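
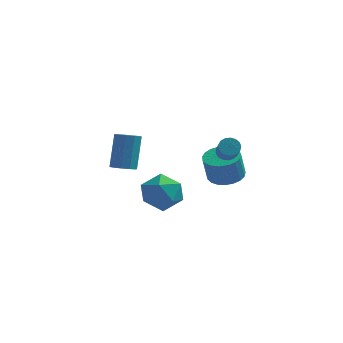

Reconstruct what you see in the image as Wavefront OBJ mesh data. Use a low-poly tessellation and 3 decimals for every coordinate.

v 1.718 3.261 -0.261
v 2.718 3.032 -0.171
v 2.503 2.71 1.392
v 1.502 2.939 1.301
v 2.714 3.452 -0.085
v 2.499 3.129 1.478
v 2.538 3.838 -0.029
v 2.323 3.516 1.533
v 2.221 4.125 -0.014
v 2.006 3.803 1.549
v 1.816 4.263 -0.041
v 1.601 3.94 1.521
v 1.394 4.227 -0.107
v 1.179 3.904 1.456
v 1.028 4.024 -0.199
v 0.813 3.702 1.364
v 0.782 3.689 -0.302
v 0.567 3.367 1.261
v 0.697 3.281 -0.398
v 0.482 2.958 1.165
v 0.789 2.869 -0.47
v 0.573 2.546 1.092
v 1.041 2.525 -0.507
v 0.826 2.202 1.056
v 1.41 2.308 -0.5
v 1.195 1.985 1.062
v 1.833 2.256 -0.453
v 1.617 1.933 1.11
v 2.235 2.378 -0.372
v 2.02 2.055 1.19
v 2.548 2.652 -0.273
v 2.333 2.33 1.29
v -1.232 -2.305 1.958
v -0.023 -2.182 2.069
v -1.017 -4.258 1.771
v 0.192 -4.135 1.882
v -0.533 -3.926 2.841
v -0.666 -2.719 2.956
v -0.374 -3.721 0.884
v -0.507 -2.514 0.999
v 0.507 -3.058 1.405
v 0.409 -3.184 2.614
v -1.449 -3.256 1.226
v -1.547 -3.382 2.435
v 2.123 0.611 2.993
v 2.583 0.906 3.188
v 2.877 -0.196 4.162
v 2.417 -0.491 3.967
v 2.375 0.993 3.35
v 2.668 -0.109 4.324
v 2.109 0.993 3.429
v 2.402 -0.109 4.403
v 1.846 0.905 3.409
v 2.14 -0.197 4.383
v 1.647 0.75 3.294
v 1.941 -0.352 4.268
v 1.557 0.563 3.109
v 1.851 -0.539 4.083
v 1.597 0.387 2.898
v 1.89 -0.715 3.872
v 1.757 0.263 2.709
v 2.05 -0.84 3.683
v 2.001 0.218 2.585
v 2.294 -0.885 3.559
v 2.273 0.263 2.554
v 2.567 -0.839 3.528
v 2.511 0.388 2.624
v 2.804 -0.714 3.598
v 2.66 0.564 2.778
v 2.953 -0.538 3.752
v 2.686 0.751 2.982
v 2.979 -0.351 3.956
v -3.072 -0.261 1.751
v -2.405 -0.054 1.62
v -2.341 0.927 3.498
v -3.008 0.721 3.629
v -2.676 0.256 1.468
v -2.611 1.237 3.346
v -3.097 0.369 1.423
v -3.033 1.35 3.301
v -3.509 0.241 1.504
v -3.445 1.222 3.382
v -3.755 -0.078 1.679
v -3.69 0.903 3.557
v -3.739 -0.467 1.882
v -3.675 0.514 3.76
v -3.469 -0.777 2.034
v -3.404 0.204 3.912
v -3.047 -0.89 2.079
v -2.983 0.091 3.957
v -2.635 -0.762 1.998
v -2.571 0.219 3.876
v -2.39 -0.443 1.823
v -2.325 0.538 3.701
f 2 1 5
f 2 5 3
f 3 5 6
f 3 6 4
f 5 1 7
f 5 7 6
f 6 7 8
f 6 8 4
f 7 1 9
f 7 9 8
f 8 9 10
f 8 10 4
f 9 1 11
f 9 11 10
f 10 11 12
f 10 12 4
f 11 1 13
f 11 13 12
f 12 13 14
f 12 14 4
f 13 1 15
f 13 15 14
f 14 15 16
f 14 16 4
f 15 1 17
f 15 17 16
f 16 17 18
f 16 18 4
f 17 1 19
f 17 19 18
f 18 19 20
f 18 20 4
f 19 1 21
f 19 21 20
f 20 21 22
f 20 22 4
f 21 1 23
f 21 23 22
f 22 23 24
f 22 24 4
f 23 1 25
f 23 25 24
f 24 25 26
f 24 26 4
f 25 1 27
f 25 27 26
f 26 27 28
f 26 28 4
f 27 1 29
f 27 29 28
f 28 29 30
f 28 30 4
f 29 1 31
f 29 31 30
f 30 31 32
f 30 32 4
f 31 1 2
f 31 2 32
f 32 2 3
f 32 3 4
f 33 44 38
f 33 38 34
f 33 34 40
f 33 40 43
f 33 43 44
f 34 38 42
f 38 44 37
f 44 43 35
f 43 40 39
f 40 34 41
f 36 42 37
f 36 37 35
f 36 35 39
f 36 39 41
f 36 41 42
f 37 42 38
f 35 37 44
f 39 35 43
f 41 39 40
f 42 41 34
f 46 45 49
f 46 49 47
f 47 49 50
f 47 50 48
f 49 45 51
f 49 51 50
f 50 51 52
f 50 52 48
f 51 45 53
f 51 53 52
f 52 53 54
f 52 54 48
f 53 45 55
f 53 55 54
f 54 55 56
f 54 56 48
f 55 45 57
f 55 57 56
f 56 57 58
f 56 58 48
f 57 45 59
f 57 59 58
f 58 59 60
f 58 60 48
f 59 45 61
f 59 61 60
f 60 61 62
f 60 62 48
f 61 45 63
f 61 63 62
f 62 63 64
f 62 64 48
f 63 45 65
f 63 65 64
f 64 65 66
f 64 66 48
f 65 45 67
f 65 67 66
f 66 67 68
f 66 68 48
f 67 45 69
f 67 69 68
f 68 69 70
f 68 70 48
f 69 45 71
f 69 71 70
f 70 71 72
f 70 72 48
f 71 45 46
f 71 46 72
f 72 46 47
f 72 47 48
f 74 73 77
f 74 77 75
f 75 77 78
f 75 78 76
f 77 73 79
f 77 79 78
f 78 79 80
f 78 80 76
f 79 73 81
f 79 81 80
f 80 81 82
f 80 82 76
f 81 73 83
f 81 83 82
f 82 83 84
f 82 84 76
f 83 73 85
f 83 85 84
f 84 85 86
f 84 86 76
f 85 73 87
f 85 87 86
f 86 87 88
f 86 88 76
f 87 73 89
f 87 89 88
f 88 89 90
f 88 90 76
f 89 73 91
f 89 91 90
f 90 91 92
f 90 92 76
f 91 73 93
f 91 93 92
f 92 93 94
f 92 94 76
f 93 73 74
f 93 74 94
f 94 74 75
f 94 75 76



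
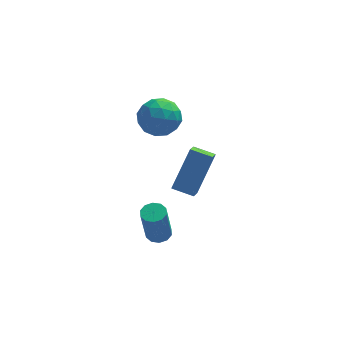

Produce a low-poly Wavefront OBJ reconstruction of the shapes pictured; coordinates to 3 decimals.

v -1.412 -3.074 0.138
v -0.863 -3.26 0.169
v -1.1 -3.652 2.013
v -1.648 -3.466 1.982
v -0.866 -2.909 0.243
v -1.102 -3.302 2.087
v -1.077 -2.621 0.277
v -1.313 -3.014 2.121
v -1.416 -2.506 0.258
v -1.652 -2.899 2.102
v -1.753 -2.608 0.193
v -1.99 -3.001 2.037
v -1.96 -2.888 0.107
v -2.197 -3.28 1.951
v -1.958 -3.238 0.033
v -2.194 -3.631 1.877
v -1.747 -3.526 -0.001
v -1.983 -3.919 1.843
v -1.408 -3.641 0.018
v -1.644 -4.034 1.862
v -1.07 -3.539 0.083
v -1.307 -3.932 1.927
v -1.869 2.914 3.757
v -0.976 3.272 3.26
v -1.284 1.268 3.62
v -0.391 1.626 3.123
v -0.549 1.839 4.173
v -0.911 2.856 4.258
v -1.349 1.684 2.622
v -1.711 2.701 2.707
v -0.654 2.512 2.559
v -0.16 2.608 3.518
v -2.1 1.932 3.362
v -1.606 2.028 4.321
v -1.474 3.238 3.52
v -0.786 1.302 3.36
v -0.879 1.427 3.977
v -0.354 1.638 3.685
v -1.436 2.993 4.107
v -0.911 3.204 3.815
v -0.66 2.361 4.352
v -1.349 1.336 3.065
v -0.824 1.547 2.773
v -1.906 2.902 3.195
v -1.381 3.113 2.903
v -1.6 2.179 2.528
v -0.76 3.002 2.817
v -0.416 2.034 2.736
v -0.979 2.068 2.441
v -1.192 2.666 2.491
v -0.469 3.058 3.38
v -0.125 2.091 3.3
v -0.219 2.215 3.917
v -0.431 2.813 3.967
v -0.28 2.611 2.968
v -2.135 2.449 3.58
v -1.791 1.482 3.5
v -1.829 1.727 2.913
v -2.041 2.325 2.963
v -1.844 2.506 4.144
v -1.5 1.538 4.063
v -1.068 1.874 4.389
v -1.281 2.472 4.439
v -1.98 1.929 3.912
v 0.295 -2.015 1.876
v 0.089 -2.925 2.496
v -0.634 -1.641 2.117
v -0.84 -2.551 2.737
v 1.14 -1.029 3.603
v 0.934 -1.939 4.223
v 0.211 -0.655 3.844
v 0.005 -1.565 4.464
f 2 1 5
f 2 5 3
f 3 5 6
f 3 6 4
f 5 1 7
f 5 7 6
f 6 7 8
f 6 8 4
f 7 1 9
f 7 9 8
f 8 9 10
f 8 10 4
f 9 1 11
f 9 11 10
f 10 11 12
f 10 12 4
f 11 1 13
f 11 13 12
f 12 13 14
f 12 14 4
f 13 1 15
f 13 15 14
f 14 15 16
f 14 16 4
f 15 1 17
f 15 17 16
f 16 17 18
f 16 18 4
f 17 1 19
f 17 19 18
f 18 19 20
f 18 20 4
f 19 1 21
f 19 21 20
f 20 21 22
f 20 22 4
f 21 1 2
f 21 2 22
f 22 2 3
f 22 3 4
f 23 60 39
f 60 34 63
f 39 63 28
f 60 63 39
f 23 39 35
f 39 28 40
f 35 40 24
f 39 40 35
f 23 35 44
f 35 24 45
f 44 45 30
f 35 45 44
f 23 44 56
f 44 30 59
f 56 59 33
f 44 59 56
f 23 56 60
f 56 33 64
f 60 64 34
f 56 64 60
f 24 40 51
f 40 28 54
f 51 54 32
f 40 54 51
f 28 63 41
f 63 34 62
f 41 62 27
f 63 62 41
f 34 64 61
f 64 33 57
f 61 57 25
f 64 57 61
f 33 59 58
f 59 30 46
f 58 46 29
f 59 46 58
f 30 45 50
f 45 24 47
f 50 47 31
f 45 47 50
f 26 52 38
f 52 32 53
f 38 53 27
f 52 53 38
f 26 38 36
f 38 27 37
f 36 37 25
f 38 37 36
f 26 36 43
f 36 25 42
f 43 42 29
f 36 42 43
f 26 43 48
f 43 29 49
f 48 49 31
f 43 49 48
f 26 48 52
f 48 31 55
f 52 55 32
f 48 55 52
f 27 53 41
f 53 32 54
f 41 54 28
f 53 54 41
f 25 37 61
f 37 27 62
f 61 62 34
f 37 62 61
f 29 42 58
f 42 25 57
f 58 57 33
f 42 57 58
f 31 49 50
f 49 29 46
f 50 46 30
f 49 46 50
f 32 55 51
f 55 31 47
f 51 47 24
f 55 47 51
f 66 68 65
f 69 66 65
f 65 68 67
f 67 69 65
f 66 72 68
f 70 66 69
f 70 72 66
f 68 72 67
f 71 69 67
f 67 72 71
f 71 70 69
f 72 70 71



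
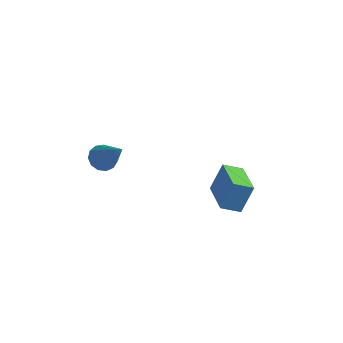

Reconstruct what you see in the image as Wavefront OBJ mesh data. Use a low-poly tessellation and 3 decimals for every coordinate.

v -2.446 -1.82 -2.521
v -1.983 -1.84 -2.902
v -1.314 -2.32 -1.119
v -1.993 -1.525 -2.781
v -2.147 -1.303 -2.578
v -2.396 -1.245 -2.356
v -2.66 -1.37 -2.187
v -2.857 -1.638 -2.124
v -2.923 -1.963 -2.187
v -2.838 -2.243 -2.356
v -2.628 -2.389 -2.577
v -2.36 -2.354 -2.781
v -2.12 -2.149 -2.902
v 1.386 -0.505 -3.773
v 1.648 -0.002 -2.637
v 2.014 -0.05 -4.12
v 2.276 0.453 -2.984
v 2.424 -1.713 -3.476
v 2.686 -1.21 -2.34
v 3.052 -1.258 -3.823
v 3.314 -0.755 -2.687
f 2 1 4
f 2 4 3
f 4 1 5
f 4 5 3
f 5 1 6
f 5 6 3
f 6 1 7
f 6 7 3
f 7 1 8
f 7 8 3
f 8 1 9
f 8 9 3
f 9 1 10
f 9 10 3
f 10 1 11
f 10 11 3
f 11 1 12
f 11 12 3
f 12 1 13
f 12 13 3
f 13 1 2
f 13 2 3
f 15 17 14
f 18 15 14
f 14 17 16
f 16 18 14
f 15 21 17
f 19 15 18
f 19 21 15
f 17 21 16
f 20 18 16
f 16 21 20
f 20 19 18
f 21 19 20



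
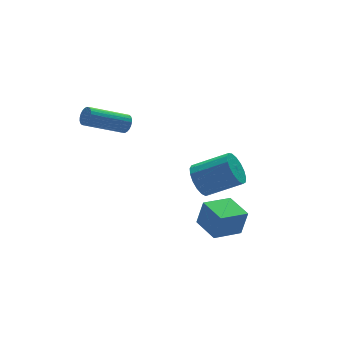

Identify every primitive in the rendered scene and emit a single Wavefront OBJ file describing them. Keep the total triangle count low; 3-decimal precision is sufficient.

v -2.433 1.439 2.384
v -2.183 1.59 2.827
v -4.097 1.911 3.799
v -4.347 1.761 3.356
v -2.203 1.77 2.728
v -4.116 2.092 3.7
v -2.258 1.901 2.577
v -4.171 2.222 3.549
v -2.339 1.961 2.397
v -4.253 2.282 3.369
v -2.435 1.941 2.215
v -4.348 2.263 3.187
v -2.531 1.846 2.058
v -4.444 2.167 3.03
v -2.611 1.688 1.951
v -4.525 2.01 2.923
v -2.665 1.493 1.91
v -4.578 1.814 2.882
v -2.683 1.289 1.941
v -4.597 1.61 2.913
v -2.664 1.108 2.04
v -4.577 1.43 3.012
v -2.609 0.978 2.191
v -4.522 1.299 3.163
v -2.527 0.918 2.371
v -4.441 1.239 3.343
v -2.432 0.937 2.553
v -4.345 1.259 3.525
v -2.336 1.033 2.71
v -4.249 1.354 3.682
v -2.255 1.19 2.817
v -4.169 1.512 3.789
v -2.202 1.386 2.858
v -4.115 1.707 3.83
v -0.128 -2.881 -3.646
v 0.163 -2.989 -2.28
v -0.235 -1.391 -3.505
v 0.056 -1.499 -2.139
v 1.404 -2.741 -3.961
v 1.695 -2.849 -2.595
v 1.297 -1.251 -3.82
v 1.588 -1.359 -2.454
v 0.942 0.492 -2.197
v 1.57 0.831 -2.84
v 3.066 -0.093 -1.865
v 2.438 -0.432 -1.223
v 1.559 1.155 -2.515
v 3.055 0.232 -1.54
v 1.406 1.328 -2.117
v 2.902 0.405 -1.143
v 1.148 1.309 -1.738
v 2.643 0.386 -0.763
v 0.842 1.103 -1.464
v 2.338 0.18 -0.489
v 0.559 0.757 -1.358
v 2.055 -0.167 -0.383
v 0.364 0.35 -1.444
v 1.86 -0.574 -0.47
v 0.301 -0.024 -1.703
v 1.797 -0.948 -0.728
v 0.385 -0.281 -2.075
v 1.881 -1.204 -1.1
v 0.597 -0.36 -2.475
v 2.093 -1.284 -1.5
v 0.888 -0.244 -2.811
v 2.384 -1.168 -1.837
v 1.191 0.04 -3.007
v 2.687 -0.883 -2.033
v 1.437 0.428 -3.017
v 2.933 -0.495 -2.043
f 2 1 5
f 2 5 3
f 3 5 6
f 3 6 4
f 5 1 7
f 5 7 6
f 6 7 8
f 6 8 4
f 7 1 9
f 7 9 8
f 8 9 10
f 8 10 4
f 9 1 11
f 9 11 10
f 10 11 12
f 10 12 4
f 11 1 13
f 11 13 12
f 12 13 14
f 12 14 4
f 13 1 15
f 13 15 14
f 14 15 16
f 14 16 4
f 15 1 17
f 15 17 16
f 16 17 18
f 16 18 4
f 17 1 19
f 17 19 18
f 18 19 20
f 18 20 4
f 19 1 21
f 19 21 20
f 20 21 22
f 20 22 4
f 21 1 23
f 21 23 22
f 22 23 24
f 22 24 4
f 23 1 25
f 23 25 24
f 24 25 26
f 24 26 4
f 25 1 27
f 25 27 26
f 26 27 28
f 26 28 4
f 27 1 29
f 27 29 28
f 28 29 30
f 28 30 4
f 29 1 31
f 29 31 30
f 30 31 32
f 30 32 4
f 31 1 33
f 31 33 32
f 32 33 34
f 32 34 4
f 33 1 2
f 33 2 34
f 34 2 3
f 34 3 4
f 36 38 35
f 39 36 35
f 35 38 37
f 37 39 35
f 36 42 38
f 40 36 39
f 40 42 36
f 38 42 37
f 41 39 37
f 37 42 41
f 41 40 39
f 42 40 41
f 44 43 47
f 44 47 45
f 45 47 48
f 45 48 46
f 47 43 49
f 47 49 48
f 48 49 50
f 48 50 46
f 49 43 51
f 49 51 50
f 50 51 52
f 50 52 46
f 51 43 53
f 51 53 52
f 52 53 54
f 52 54 46
f 53 43 55
f 53 55 54
f 54 55 56
f 54 56 46
f 55 43 57
f 55 57 56
f 56 57 58
f 56 58 46
f 57 43 59
f 57 59 58
f 58 59 60
f 58 60 46
f 59 43 61
f 59 61 60
f 60 61 62
f 60 62 46
f 61 43 63
f 61 63 62
f 62 63 64
f 62 64 46
f 63 43 65
f 63 65 64
f 64 65 66
f 64 66 46
f 65 43 67
f 65 67 66
f 66 67 68
f 66 68 46
f 67 43 69
f 67 69 68
f 68 69 70
f 68 70 46
f 69 43 44
f 69 44 70
f 70 44 45
f 70 45 46



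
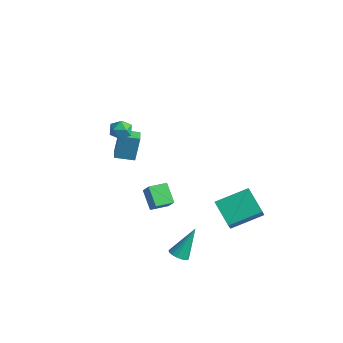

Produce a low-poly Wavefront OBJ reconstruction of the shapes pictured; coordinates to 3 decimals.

v -1.776 -1.518 -3.165
v -1.108 -1.634 -2.323
v -1.467 -0.383 -3.254
v -0.799 -0.498 -2.413
v -0.701 -1.882 -4.067
v -0.033 -1.997 -3.226
v -0.392 -0.746 -4.157
v 0.276 -0.862 -3.315
v 3.344 -3.197 -4.696
v 3.981 -3.163 -4.751
v 3.436 -2.023 -2.944
v 3.866 -2.902 -4.92
v 3.612 -2.72 -5.029
v 3.286 -2.666 -5.048
v 2.975 -2.753 -4.973
v 2.763 -2.96 -4.824
v 2.707 -3.23 -4.64
v 2.822 -3.491 -4.471
v 3.076 -3.673 -4.362
v 3.402 -3.728 -4.343
v 3.713 -3.64 -4.418
v 3.925 -3.433 -4.568
v -1.647 -3.607 3.573
v -1.12 -3.093 3.571
v -0.98 -4.287 4.289
v -0.453 -3.773 4.287
v -1.093 -3.642 4.627
v -1.505 -3.223 4.185
v -0.595 -4.157 3.675
v -1.007 -3.738 3.233
v -0.47 -3.433 3.634
v -0.777 -3.115 4.222
v -1.323 -4.265 3.638
v -1.63 -3.947 4.226
v 1.822 1.101 -3.681
v 2.682 2.955 -2.922
v 3.302 0.834 -4.707
v 4.162 2.688 -3.947
v 2.558 0.232 -2.393
v 3.418 2.086 -1.633
v 4.038 -0.035 -3.418
v 4.898 1.819 -2.659
v -4.444 -1.476 -1.18
v -4.474 -1.034 0.503
v -3.612 -0.558 -1.407
v -3.641 -0.116 0.276
v -3.679 -2.124 -0.996
v -3.708 -1.682 0.687
v -2.846 -1.206 -1.223
v -2.876 -0.764 0.46
f 2 4 1
f 5 2 1
f 1 4 3
f 3 5 1
f 2 8 4
f 6 2 5
f 6 8 2
f 4 8 3
f 7 5 3
f 3 8 7
f 7 6 5
f 8 6 7
f 10 9 12
f 10 12 11
f 12 9 13
f 12 13 11
f 13 9 14
f 13 14 11
f 14 9 15
f 14 15 11
f 15 9 16
f 15 16 11
f 16 9 17
f 16 17 11
f 17 9 18
f 17 18 11
f 18 9 19
f 18 19 11
f 19 9 20
f 19 20 11
f 20 9 21
f 20 21 11
f 21 9 22
f 21 22 11
f 22 9 10
f 22 10 11
f 23 34 28
f 23 28 24
f 23 24 30
f 23 30 33
f 23 33 34
f 24 28 32
f 28 34 27
f 34 33 25
f 33 30 29
f 30 24 31
f 26 32 27
f 26 27 25
f 26 25 29
f 26 29 31
f 26 31 32
f 27 32 28
f 25 27 34
f 29 25 33
f 31 29 30
f 32 31 24
f 36 38 35
f 39 36 35
f 35 38 37
f 37 39 35
f 36 42 38
f 40 36 39
f 40 42 36
f 38 42 37
f 41 39 37
f 37 42 41
f 41 40 39
f 42 40 41
f 44 46 43
f 47 44 43
f 43 46 45
f 45 47 43
f 44 50 46
f 48 44 47
f 48 50 44
f 46 50 45
f 49 47 45
f 45 50 49
f 49 48 47
f 50 48 49



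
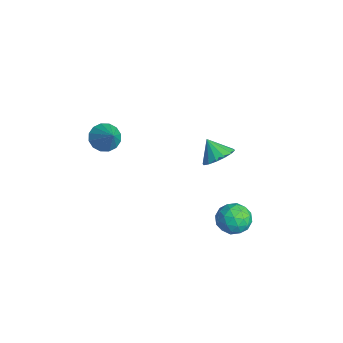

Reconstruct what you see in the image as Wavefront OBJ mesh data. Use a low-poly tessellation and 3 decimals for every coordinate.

v -2.31 3.788 -2.691
v -1.446 3.335 -2.205
v -3.17 3.332 -1.589
v -1.468 3.862 -2.004
v -1.715 4.369 -1.986
v -2.122 4.72 -2.158
v -2.579 4.822 -2.472
v -2.964 4.647 -2.845
v -3.175 4.241 -3.177
v -3.153 3.715 -3.378
v -2.906 3.208 -3.396
v -2.499 2.856 -3.224
v -2.042 2.755 -2.91
v -1.657 2.93 -2.537
v -0.546 -3.649 2.849
v 0.049 -4.103 2.264
v 0.766 -3.531 4.091
v 0.106 -3.626 2.158
v -0.012 -3.155 2.238
v -0.273 -2.817 2.482
v -0.607 -2.701 2.824
v -0.924 -2.84 3.172
v -1.141 -3.195 3.435
v -1.198 -3.672 3.54
v -1.08 -4.143 3.461
v -0.819 -4.481 3.217
v -0.485 -4.597 2.875
v -0.168 -4.458 2.526
v 3.182 3.237 -3.596
v 4.242 3.11 -3.315
v 2.718 1.99 -2.405
v 3.778 1.863 -2.124
v 3.246 2.796 -1.866
v 3.533 3.567 -2.603
v 3.427 1.533 -3.117
v 3.714 2.304 -3.854
v 4.393 2.057 -3.02
v 4.282 2.838 -2.246
v 2.678 2.262 -3.474
v 2.567 3.043 -2.7
v 3.753 3.283 -3.56
v 3.207 1.817 -2.16
v 2.895 2.365 -2.008
v 3.518 2.291 -1.843
v 3.336 3.551 -3.141
v 3.96 3.477 -2.976
v 3.374 3.292 -2.125
v 3 1.623 -2.744
v 3.624 1.549 -2.579
v 3.442 2.809 -3.877
v 4.065 2.735 -3.712
v 3.586 1.808 -3.595
v 4.465 2.59 -3.222
v 4.192 1.857 -2.521
v 3.985 1.663 -3.105
v 4.154 2.116 -3.538
v 4.4 3.048 -2.767
v 4.127 2.315 -2.067
v 3.814 2.863 -1.915
v 3.983 3.317 -2.348
v 4.488 2.429 -2.593
v 2.833 2.785 -3.653
v 2.56 2.052 -2.953
v 2.977 1.783 -3.372
v 3.146 2.237 -3.805
v 2.768 3.243 -3.199
v 2.495 2.51 -2.498
v 2.806 2.984 -2.182
v 2.975 3.437 -2.615
v 2.472 2.671 -3.127
f 2 1 4
f 2 4 3
f 4 1 5
f 4 5 3
f 5 1 6
f 5 6 3
f 6 1 7
f 6 7 3
f 7 1 8
f 7 8 3
f 8 1 9
f 8 9 3
f 9 1 10
f 9 10 3
f 10 1 11
f 10 11 3
f 11 1 12
f 11 12 3
f 12 1 13
f 12 13 3
f 13 1 14
f 13 14 3
f 14 1 2
f 14 2 3
f 16 15 18
f 16 18 17
f 18 15 19
f 18 19 17
f 19 15 20
f 19 20 17
f 20 15 21
f 20 21 17
f 21 15 22
f 21 22 17
f 22 15 23
f 22 23 17
f 23 15 24
f 23 24 17
f 24 15 25
f 24 25 17
f 25 15 26
f 25 26 17
f 26 15 27
f 26 27 17
f 27 15 28
f 27 28 17
f 28 15 16
f 28 16 17
f 29 66 45
f 66 40 69
f 45 69 34
f 66 69 45
f 29 45 41
f 45 34 46
f 41 46 30
f 45 46 41
f 29 41 50
f 41 30 51
f 50 51 36
f 41 51 50
f 29 50 62
f 50 36 65
f 62 65 39
f 50 65 62
f 29 62 66
f 62 39 70
f 66 70 40
f 62 70 66
f 30 46 57
f 46 34 60
f 57 60 38
f 46 60 57
f 34 69 47
f 69 40 68
f 47 68 33
f 69 68 47
f 40 70 67
f 70 39 63
f 67 63 31
f 70 63 67
f 39 65 64
f 65 36 52
f 64 52 35
f 65 52 64
f 36 51 56
f 51 30 53
f 56 53 37
f 51 53 56
f 32 58 44
f 58 38 59
f 44 59 33
f 58 59 44
f 32 44 42
f 44 33 43
f 42 43 31
f 44 43 42
f 32 42 49
f 42 31 48
f 49 48 35
f 42 48 49
f 32 49 54
f 49 35 55
f 54 55 37
f 49 55 54
f 32 54 58
f 54 37 61
f 58 61 38
f 54 61 58
f 33 59 47
f 59 38 60
f 47 60 34
f 59 60 47
f 31 43 67
f 43 33 68
f 67 68 40
f 43 68 67
f 35 48 64
f 48 31 63
f 64 63 39
f 48 63 64
f 37 55 56
f 55 35 52
f 56 52 36
f 55 52 56
f 38 61 57
f 61 37 53
f 57 53 30
f 61 53 57



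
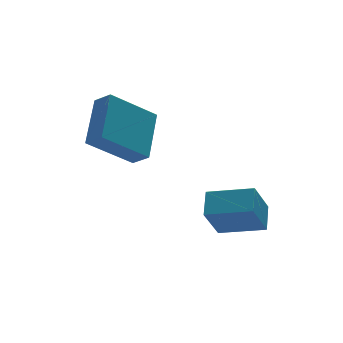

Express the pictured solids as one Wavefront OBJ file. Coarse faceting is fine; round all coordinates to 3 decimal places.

v -5.179 3.368 2.802
v -4.877 2.78 3.253
v -4.205 4.753 3.959
v -3.904 4.164 4.409
v -3.556 3.256 1.571
v -3.255 2.667 2.021
v -2.583 4.64 2.727
v -2.281 4.052 3.178
v -1.253 -0.644 0.64
v -0.777 0.113 1.208
v -2.459 0.389 0.272
v -1.983 1.146 0.841
v -0.477 -0.186 -0.621
v -0.001 0.571 -0.052
v -1.683 0.847 -0.988
v -1.207 1.604 -0.42
f 2 4 1
f 5 2 1
f 1 4 3
f 3 5 1
f 2 8 4
f 6 2 5
f 6 8 2
f 4 8 3
f 7 5 3
f 3 8 7
f 7 6 5
f 8 6 7
f 10 12 9
f 13 10 9
f 9 12 11
f 11 13 9
f 10 16 12
f 14 10 13
f 14 16 10
f 12 16 11
f 15 13 11
f 11 16 15
f 15 14 13
f 16 14 15



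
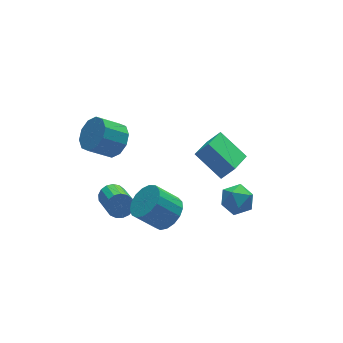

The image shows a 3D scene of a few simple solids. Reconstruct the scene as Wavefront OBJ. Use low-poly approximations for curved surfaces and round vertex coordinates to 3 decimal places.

v -1.027 -1.418 -0.178
v -0.228 -1.481 0.56
v -1.333 -1.024 1.796
v -2.133 -0.962 1.058
v -0.207 -0.986 0.396
v -1.313 -0.53 1.632
v -0.375 -0.59 0.1
v -1.481 -0.134 1.336
v -0.692 -0.384 -0.26
v -1.797 0.072 0.976
v -1.086 -0.415 -0.601
v -2.191 0.041 0.636
v -1.466 -0.676 -0.845
v -2.572 -0.219 0.392
v -1.746 -1.106 -0.936
v -2.852 -0.65 0.3
v -1.861 -1.608 -0.854
v -2.967 -1.152 0.382
v -1.785 -2.067 -0.617
v -2.891 -1.611 0.619
v -1.536 -2.377 -0.279
v -2.641 -1.921 0.957
v -1.17 -2.467 0.082
v -2.275 -2.011 1.318
v -0.771 -2.317 0.383
v -1.877 -1.861 1.619
v -0.431 -1.961 0.555
v -1.537 -1.505 1.792
v 2.209 -1.366 0.321
v 3.024 -1.304 -0.272
v 2.296 -2.996 0.272
v 3.111 -2.934 -0.321
v 3.167 -2.648 0.646
v 3.113 -1.64 0.676
v 2.207 -2.66 -0.676
v 2.153 -1.652 -0.646
v 3.023 -2.104 -0.888
v 3.616 -2.097 -0.071
v 1.704 -2.203 0.071
v 2.297 -2.196 0.888
v -2.751 1.847 -1.096
v -2.534 2.203 -0.449
v -2.852 0.45 0.623
v -3.069 0.093 -0.024
v -2.898 2.26 -0.464
v -3.216 0.507 0.609
v -3.228 2.223 -0.623
v -3.546 0.469 0.45
v -3.449 2.099 -0.891
v -3.767 0.345 0.182
v -3.51 1.917 -1.206
v -3.828 0.164 -0.133
v -3.397 1.72 -1.495
v -3.715 -0.034 -0.423
v -3.136 1.551 -1.694
v -3.454 -0.202 -0.621
v -2.787 1.45 -1.755
v -3.105 -0.303 -0.683
v -2.43 1.44 -1.666
v -2.748 -0.313 -0.593
v -2.146 1.523 -1.446
v -2.464 -0.23 -0.373
v -2.001 1.681 -1.146
v -2.319 -0.073 -0.073
v -2.028 1.876 -0.834
v -2.345 0.122 0.238
v -2.22 2.065 -0.583
v -2.538 0.311 0.49
v -2.177 2.514 3.075
v -1.49 2.666 3.895
v -2.716 2.879 4.884
v -3.403 2.726 4.065
v -1.612 3.26 3.615
v -2.839 3.472 4.604
v -1.95 3.568 3.129
v -3.177 3.781 4.119
v -2.375 3.474 2.623
v -3.601 3.687 3.612
v -2.724 3.013 2.29
v -3.95 3.226 3.279
v -2.864 2.361 2.256
v -4.09 2.574 3.245
v -2.741 1.768 2.536
v -3.968 1.98 3.525
v -2.403 1.459 3.021
v -3.63 1.672 4.011
v -1.979 1.553 3.528
v -3.205 1.766 4.517
v -1.63 2.014 3.861
v -2.856 2.227 4.85
v 2.744 -0.135 -0.186
v 3.419 -0.418 0.688
v 1.935 1.415 0.94
v 2.61 1.132 1.814
v 4.07 1.028 -0.834
v 4.745 0.745 0.04
v 3.261 2.578 0.292
v 3.936 2.295 1.166
f 2 1 5
f 2 5 3
f 3 5 6
f 3 6 4
f 5 1 7
f 5 7 6
f 6 7 8
f 6 8 4
f 7 1 9
f 7 9 8
f 8 9 10
f 8 10 4
f 9 1 11
f 9 11 10
f 10 11 12
f 10 12 4
f 11 1 13
f 11 13 12
f 12 13 14
f 12 14 4
f 13 1 15
f 13 15 14
f 14 15 16
f 14 16 4
f 15 1 17
f 15 17 16
f 16 17 18
f 16 18 4
f 17 1 19
f 17 19 18
f 18 19 20
f 18 20 4
f 19 1 21
f 19 21 20
f 20 21 22
f 20 22 4
f 21 1 23
f 21 23 22
f 22 23 24
f 22 24 4
f 23 1 25
f 23 25 24
f 24 25 26
f 24 26 4
f 25 1 27
f 25 27 26
f 26 27 28
f 26 28 4
f 27 1 2
f 27 2 28
f 28 2 3
f 28 3 4
f 29 40 34
f 29 34 30
f 29 30 36
f 29 36 39
f 29 39 40
f 30 34 38
f 34 40 33
f 40 39 31
f 39 36 35
f 36 30 37
f 32 38 33
f 32 33 31
f 32 31 35
f 32 35 37
f 32 37 38
f 33 38 34
f 31 33 40
f 35 31 39
f 37 35 36
f 38 37 30
f 42 41 45
f 42 45 43
f 43 45 46
f 43 46 44
f 45 41 47
f 45 47 46
f 46 47 48
f 46 48 44
f 47 41 49
f 47 49 48
f 48 49 50
f 48 50 44
f 49 41 51
f 49 51 50
f 50 51 52
f 50 52 44
f 51 41 53
f 51 53 52
f 52 53 54
f 52 54 44
f 53 41 55
f 53 55 54
f 54 55 56
f 54 56 44
f 55 41 57
f 55 57 56
f 56 57 58
f 56 58 44
f 57 41 59
f 57 59 58
f 58 59 60
f 58 60 44
f 59 41 61
f 59 61 60
f 60 61 62
f 60 62 44
f 61 41 63
f 61 63 62
f 62 63 64
f 62 64 44
f 63 41 65
f 63 65 64
f 64 65 66
f 64 66 44
f 65 41 67
f 65 67 66
f 66 67 68
f 66 68 44
f 67 41 42
f 67 42 68
f 68 42 43
f 68 43 44
f 70 69 73
f 70 73 71
f 71 73 74
f 71 74 72
f 73 69 75
f 73 75 74
f 74 75 76
f 74 76 72
f 75 69 77
f 75 77 76
f 76 77 78
f 76 78 72
f 77 69 79
f 77 79 78
f 78 79 80
f 78 80 72
f 79 69 81
f 79 81 80
f 80 81 82
f 80 82 72
f 81 69 83
f 81 83 82
f 82 83 84
f 82 84 72
f 83 69 85
f 83 85 84
f 84 85 86
f 84 86 72
f 85 69 87
f 85 87 86
f 86 87 88
f 86 88 72
f 87 69 89
f 87 89 88
f 88 89 90
f 88 90 72
f 89 69 70
f 89 70 90
f 90 70 71
f 90 71 72
f 92 94 91
f 95 92 91
f 91 94 93
f 93 95 91
f 92 98 94
f 96 92 95
f 96 98 92
f 94 98 93
f 97 95 93
f 93 98 97
f 97 96 95
f 98 96 97



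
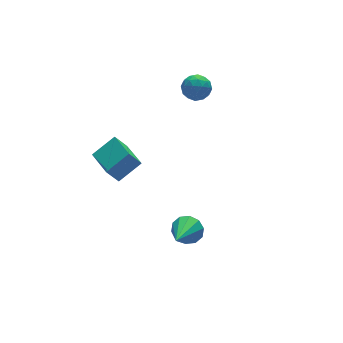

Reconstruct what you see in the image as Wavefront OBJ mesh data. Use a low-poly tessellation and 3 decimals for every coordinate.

v -0.036 -2.673 -2.827
v 0.599 -3.133 -2.588
v -1.364 -3.927 -1.713
v 0.537 -2.764 -2.247
v 0.255 -2.359 -2.128
v -0.137 -2.075 -2.276
v -0.491 -2.019 -2.634
v -0.671 -2.213 -3.066
v -0.608 -2.582 -3.407
v -0.327 -2.987 -3.527
v 0.066 -3.271 -3.379
v 0.42 -3.327 -3.02
v -2.787 0.373 0.5
v -1.527 0.403 1.296
v -2.665 2.11 0.243
v -1.406 2.14 1.039
v -2.214 0.2 -0.399
v -0.955 0.23 0.397
v -2.093 1.937 -0.656
v -0.833 1.967 0.14
v 1.91 1.296 3.777
v 2.32 1.972 3.889
v 3.02 0.648 3.631
v 3.43 1.324 3.743
v 3.029 0.995 4.351
v 2.344 1.396 4.441
v 2.996 1.224 3.079
v 2.311 1.625 3.169
v 2.992 1.928 3.457
v 3.012 1.787 4.243
v 2.328 0.833 3.277
v 2.348 0.692 4.063
v 2.018 1.691 3.846
v 3.322 0.929 3.674
v 3.087 0.735 4.032
v 3.328 1.133 4.097
v 2.032 1.352 4.17
v 2.273 1.75 4.236
v 2.689 1.175 4.508
v 3.067 0.87 3.284
v 3.308 1.268 3.35
v 2.012 1.487 3.423
v 2.253 1.885 3.488
v 2.651 1.445 3.012
v 2.654 2.063 3.658
v 3.306 1.682 3.572
v 3.051 1.623 3.182
v 2.648 1.859 3.235
v 2.665 1.98 4.12
v 3.318 1.599 4.034
v 3.082 1.405 4.391
v 2.679 1.64 4.444
v 3.06 1.954 3.866
v 2.022 1.021 3.486
v 2.675 0.64 3.4
v 2.661 0.98 3.076
v 2.258 1.215 3.129
v 2.034 0.938 3.948
v 2.686 0.557 3.862
v 2.692 0.761 4.285
v 2.289 0.997 4.338
v 2.28 0.666 3.654
f 2 1 4
f 2 4 3
f 4 1 5
f 4 5 3
f 5 1 6
f 5 6 3
f 6 1 7
f 6 7 3
f 7 1 8
f 7 8 3
f 8 1 9
f 8 9 3
f 9 1 10
f 9 10 3
f 10 1 11
f 10 11 3
f 11 1 12
f 11 12 3
f 12 1 2
f 12 2 3
f 14 16 13
f 17 14 13
f 13 16 15
f 15 17 13
f 14 20 16
f 18 14 17
f 18 20 14
f 16 20 15
f 19 17 15
f 15 20 19
f 19 18 17
f 20 18 19
f 21 58 37
f 58 32 61
f 37 61 26
f 58 61 37
f 21 37 33
f 37 26 38
f 33 38 22
f 37 38 33
f 21 33 42
f 33 22 43
f 42 43 28
f 33 43 42
f 21 42 54
f 42 28 57
f 54 57 31
f 42 57 54
f 21 54 58
f 54 31 62
f 58 62 32
f 54 62 58
f 22 38 49
f 38 26 52
f 49 52 30
f 38 52 49
f 26 61 39
f 61 32 60
f 39 60 25
f 61 60 39
f 32 62 59
f 62 31 55
f 59 55 23
f 62 55 59
f 31 57 56
f 57 28 44
f 56 44 27
f 57 44 56
f 28 43 48
f 43 22 45
f 48 45 29
f 43 45 48
f 24 50 36
f 50 30 51
f 36 51 25
f 50 51 36
f 24 36 34
f 36 25 35
f 34 35 23
f 36 35 34
f 24 34 41
f 34 23 40
f 41 40 27
f 34 40 41
f 24 41 46
f 41 27 47
f 46 47 29
f 41 47 46
f 24 46 50
f 46 29 53
f 50 53 30
f 46 53 50
f 25 51 39
f 51 30 52
f 39 52 26
f 51 52 39
f 23 35 59
f 35 25 60
f 59 60 32
f 35 60 59
f 27 40 56
f 40 23 55
f 56 55 31
f 40 55 56
f 29 47 48
f 47 27 44
f 48 44 28
f 47 44 48
f 30 53 49
f 53 29 45
f 49 45 22
f 53 45 49



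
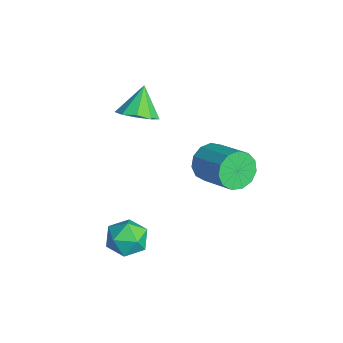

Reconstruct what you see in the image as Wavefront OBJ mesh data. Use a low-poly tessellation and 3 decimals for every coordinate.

v 0.673 -1.176 -3.289
v 1.526 -0.598 -3.278
v 1.514 -2.402 -4.042
v 2.367 -1.824 -4.031
v 1.985 -2.195 -3.149
v 1.465 -1.438 -2.684
v 1.575 -1.562 -4.636
v 1.055 -0.805 -4.171
v 2.083 -0.837 -4.11
v 2.336 -1.228 -3.191
v 0.704 -1.772 -4.129
v 0.957 -2.163 -3.21
v -1.983 3.196 -2.857
v -1.437 2.779 -3.611
v 0.328 3.506 -2.737
v -0.217 3.924 -1.983
v -1.571 3.311 -3.783
v 0.194 4.038 -2.909
v -1.835 3.806 -3.662
v -0.07 4.534 -2.787
v -2.147 4.108 -3.284
v -0.381 4.835 -2.41
v -2.406 4.12 -2.771
v -0.641 4.848 -1.897
v -2.531 3.839 -2.286
v -0.765 4.567 -1.411
v -2.481 3.354 -1.982
v -0.716 4.081 -1.107
v -2.274 2.819 -1.956
v -0.509 3.546 -1.081
v -1.974 2.403 -2.216
v -0.209 3.131 -1.341
v -1.677 2.24 -2.68
v 0.089 2.967 -1.805
v -1.476 2.38 -3.2
v 0.289 3.107 -2.325
v -2.563 0.026 0.777
v -1.732 0.445 1.142
v -3.377 0.554 2.023
v -2.06 0.89 0.739
v -2.624 0.93 0.354
v -3.159 0.548 0.166
v -3.415 -0.079 0.264
v -3.273 -0.657 0.602
v -2.798 -0.915 1.021
v -2.213 -0.733 1.326
v -1.792 -0.196 1.374
f 1 12 6
f 1 6 2
f 1 2 8
f 1 8 11
f 1 11 12
f 2 6 10
f 6 12 5
f 12 11 3
f 11 8 7
f 8 2 9
f 4 10 5
f 4 5 3
f 4 3 7
f 4 7 9
f 4 9 10
f 5 10 6
f 3 5 12
f 7 3 11
f 9 7 8
f 10 9 2
f 14 13 17
f 14 17 15
f 15 17 18
f 15 18 16
f 17 13 19
f 17 19 18
f 18 19 20
f 18 20 16
f 19 13 21
f 19 21 20
f 20 21 22
f 20 22 16
f 21 13 23
f 21 23 22
f 22 23 24
f 22 24 16
f 23 13 25
f 23 25 24
f 24 25 26
f 24 26 16
f 25 13 27
f 25 27 26
f 26 27 28
f 26 28 16
f 27 13 29
f 27 29 28
f 28 29 30
f 28 30 16
f 29 13 31
f 29 31 30
f 30 31 32
f 30 32 16
f 31 13 33
f 31 33 32
f 32 33 34
f 32 34 16
f 33 13 35
f 33 35 34
f 34 35 36
f 34 36 16
f 35 13 14
f 35 14 36
f 36 14 15
f 36 15 16
f 38 37 40
f 38 40 39
f 40 37 41
f 40 41 39
f 41 37 42
f 41 42 39
f 42 37 43
f 42 43 39
f 43 37 44
f 43 44 39
f 44 37 45
f 44 45 39
f 45 37 46
f 45 46 39
f 46 37 47
f 46 47 39
f 47 37 38
f 47 38 39



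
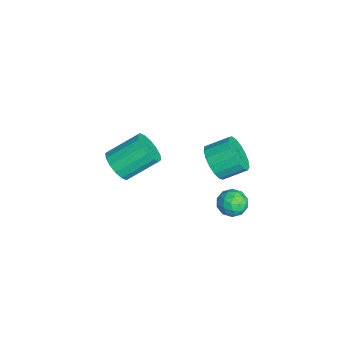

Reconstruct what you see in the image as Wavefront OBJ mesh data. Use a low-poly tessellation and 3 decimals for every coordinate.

v 2.48 1.179 2.256
v 2.828 0.786 2.975
v 2.808 1.808 3.543
v 2.46 2.201 2.824
v 3.168 0.915 2.754
v 3.149 1.937 3.322
v 3.351 1.104 2.419
v 3.332 2.127 2.987
v 3.335 1.311 2.047
v 3.315 2.333 2.615
v 3.122 1.487 1.723
v 3.103 2.51 2.291
v 2.762 1.593 1.52
v 2.743 2.615 2.089
v 2.338 1.604 1.487
v 2.319 2.626 2.055
v 1.946 1.517 1.629
v 1.927 2.54 2.198
v 1.676 1.353 1.915
v 1.657 2.375 2.484
v 1.59 1.149 2.279
v 1.571 2.172 2.848
v 1.709 0.952 2.638
v 1.689 1.974 3.206
v 2.003 0.807 2.909
v 1.984 1.829 3.477
v 2.407 0.747 3.031
v 2.388 1.769 3.599
v 4.06 2.315 0.524
v 4.584 1.904 0.754
v 3.316 1.716 1.146
v 3.84 1.305 1.376
v 3.804 1.978 1.582
v 4.263 2.348 1.197
v 3.637 1.272 0.703
v 4.096 1.642 0.318
v 4.322 1.259 0.865
v 4.425 1.696 1.408
v 3.475 1.924 0.492
v 3.578 2.361 1.035
v 4.387 2.162 0.584
v 3.513 1.458 1.316
v 3.492 1.853 1.437
v 3.8 1.612 1.572
v 4.199 2.423 0.845
v 4.507 2.182 0.98
v 4.048 2.225 1.467
v 3.393 1.438 0.92
v 3.701 1.197 1.055
v 4.1 2.008 0.328
v 4.408 1.767 0.463
v 3.852 1.395 0.433
v 4.541 1.542 0.785
v 4.104 1.19 1.15
v 3.985 1.17 0.754
v 4.255 1.388 0.528
v 4.602 1.798 1.104
v 4.165 1.446 1.47
v 4.144 1.841 1.591
v 4.414 2.059 1.365
v 4.448 1.419 1.169
v 3.735 2.174 0.43
v 3.298 1.822 0.796
v 3.486 1.561 0.535
v 3.756 1.779 0.309
v 3.796 2.43 0.75
v 3.359 2.078 1.115
v 3.645 2.232 1.372
v 3.915 2.45 1.146
v 3.452 2.201 0.731
v -1.409 -2.737 -1.865
v -0.9 -3.068 -1.257
v -1.161 -1.614 -0.246
v -1.671 -1.283 -0.855
v -0.627 -2.836 -1.521
v -0.889 -1.381 -0.511
v -0.565 -2.577 -1.878
v -0.826 -1.122 -0.868
v -0.728 -2.361 -2.231
v -0.989 -0.906 -1.221
v -1.074 -2.246 -2.486
v -1.335 -0.791 -1.476
v -1.51 -2.262 -2.575
v -1.771 -0.808 -1.565
v -1.919 -2.406 -2.474
v -2.18 -0.952 -1.463
v -2.191 -2.639 -2.209
v -2.453 -1.184 -1.199
v -2.254 -2.898 -1.852
v -2.515 -1.443 -0.842
v -2.091 -3.114 -1.499
v -2.352 -1.659 -0.489
v -1.745 -3.229 -1.244
v -2.006 -1.774 -0.234
v -1.309 -3.212 -1.155
v -1.57 -1.758 -0.145
f 2 1 5
f 2 5 3
f 3 5 6
f 3 6 4
f 5 1 7
f 5 7 6
f 6 7 8
f 6 8 4
f 7 1 9
f 7 9 8
f 8 9 10
f 8 10 4
f 9 1 11
f 9 11 10
f 10 11 12
f 10 12 4
f 11 1 13
f 11 13 12
f 12 13 14
f 12 14 4
f 13 1 15
f 13 15 14
f 14 15 16
f 14 16 4
f 15 1 17
f 15 17 16
f 16 17 18
f 16 18 4
f 17 1 19
f 17 19 18
f 18 19 20
f 18 20 4
f 19 1 21
f 19 21 20
f 20 21 22
f 20 22 4
f 21 1 23
f 21 23 22
f 22 23 24
f 22 24 4
f 23 1 25
f 23 25 24
f 24 25 26
f 24 26 4
f 25 1 27
f 25 27 26
f 26 27 28
f 26 28 4
f 27 1 2
f 27 2 28
f 28 2 3
f 28 3 4
f 29 66 45
f 66 40 69
f 45 69 34
f 66 69 45
f 29 45 41
f 45 34 46
f 41 46 30
f 45 46 41
f 29 41 50
f 41 30 51
f 50 51 36
f 41 51 50
f 29 50 62
f 50 36 65
f 62 65 39
f 50 65 62
f 29 62 66
f 62 39 70
f 66 70 40
f 62 70 66
f 30 46 57
f 46 34 60
f 57 60 38
f 46 60 57
f 34 69 47
f 69 40 68
f 47 68 33
f 69 68 47
f 40 70 67
f 70 39 63
f 67 63 31
f 70 63 67
f 39 65 64
f 65 36 52
f 64 52 35
f 65 52 64
f 36 51 56
f 51 30 53
f 56 53 37
f 51 53 56
f 32 58 44
f 58 38 59
f 44 59 33
f 58 59 44
f 32 44 42
f 44 33 43
f 42 43 31
f 44 43 42
f 32 42 49
f 42 31 48
f 49 48 35
f 42 48 49
f 32 49 54
f 49 35 55
f 54 55 37
f 49 55 54
f 32 54 58
f 54 37 61
f 58 61 38
f 54 61 58
f 33 59 47
f 59 38 60
f 47 60 34
f 59 60 47
f 31 43 67
f 43 33 68
f 67 68 40
f 43 68 67
f 35 48 64
f 48 31 63
f 64 63 39
f 48 63 64
f 37 55 56
f 55 35 52
f 56 52 36
f 55 52 56
f 38 61 57
f 61 37 53
f 57 53 30
f 61 53 57
f 72 71 75
f 72 75 73
f 73 75 76
f 73 76 74
f 75 71 77
f 75 77 76
f 76 77 78
f 76 78 74
f 77 71 79
f 77 79 78
f 78 79 80
f 78 80 74
f 79 71 81
f 79 81 80
f 80 81 82
f 80 82 74
f 81 71 83
f 81 83 82
f 82 83 84
f 82 84 74
f 83 71 85
f 83 85 84
f 84 85 86
f 84 86 74
f 85 71 87
f 85 87 86
f 86 87 88
f 86 88 74
f 87 71 89
f 87 89 88
f 88 89 90
f 88 90 74
f 89 71 91
f 89 91 90
f 90 91 92
f 90 92 74
f 91 71 93
f 91 93 92
f 92 93 94
f 92 94 74
f 93 71 95
f 93 95 94
f 94 95 96
f 94 96 74
f 95 71 72
f 95 72 96
f 96 72 73
f 96 73 74



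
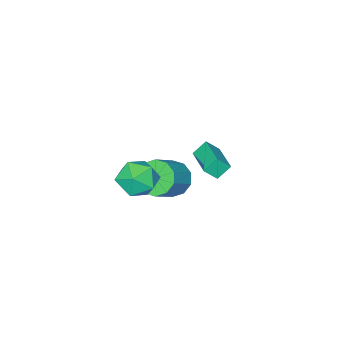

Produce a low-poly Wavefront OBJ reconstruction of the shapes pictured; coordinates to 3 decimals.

v -4.09 -4.73 -0.427
v -4.789 -4.456 0.306
v -3.091 -2.902 -0.157
v -3.79 -2.628 0.576
v -3.51 -5.152 0.284
v -4.209 -4.878 1.017
v -2.511 -3.324 0.554
v -3.21 -3.05 1.287
v -0.095 -3.117 1.542
v 0.58 -3.243 0.696
v 2.03 -2.969 1.812
v 1.355 -2.843 2.658
v 0.422 -2.59 0.74
v 1.872 -2.316 1.856
v 0.067 -2.138 1.091
v 1.517 -1.864 2.207
v -0.35 -2.06 1.614
v 1.1 -1.786 2.73
v -0.67 -2.386 2.11
v 0.78 -2.111 3.226
v -0.77 -2.991 2.388
v 0.68 -2.717 3.504
v -0.612 -3.644 2.344
v 0.838 -3.37 3.46
v -0.257 -4.096 1.993
v 1.193 -3.822 3.109
v 0.16 -4.174 1.47
v 1.61 -3.9 2.586
v 0.48 -3.849 0.974
v 1.93 -3.574 2.09
v 2.687 -1.571 3.469
v 3.401 -2.24 4.196
v 1.879 -3.22 2.744
v 2.593 -3.889 3.471
v 1.7 -3.211 3.95
v 2.199 -2.192 4.398
v 3.081 -3.268 2.542
v 3.58 -2.249 2.99
v 3.645 -3.289 3.623
v 2.791 -3.254 4.494
v 2.489 -2.206 2.446
v 1.635 -2.171 3.317
f 2 4 1
f 5 2 1
f 1 4 3
f 3 5 1
f 2 8 4
f 6 2 5
f 6 8 2
f 4 8 3
f 7 5 3
f 3 8 7
f 7 6 5
f 8 6 7
f 10 9 13
f 10 13 11
f 11 13 14
f 11 14 12
f 13 9 15
f 13 15 14
f 14 15 16
f 14 16 12
f 15 9 17
f 15 17 16
f 16 17 18
f 16 18 12
f 17 9 19
f 17 19 18
f 18 19 20
f 18 20 12
f 19 9 21
f 19 21 20
f 20 21 22
f 20 22 12
f 21 9 23
f 21 23 22
f 22 23 24
f 22 24 12
f 23 9 25
f 23 25 24
f 24 25 26
f 24 26 12
f 25 9 27
f 25 27 26
f 26 27 28
f 26 28 12
f 27 9 29
f 27 29 28
f 28 29 30
f 28 30 12
f 29 9 10
f 29 10 30
f 30 10 11
f 30 11 12
f 31 42 36
f 31 36 32
f 31 32 38
f 31 38 41
f 31 41 42
f 32 36 40
f 36 42 35
f 42 41 33
f 41 38 37
f 38 32 39
f 34 40 35
f 34 35 33
f 34 33 37
f 34 37 39
f 34 39 40
f 35 40 36
f 33 35 42
f 37 33 41
f 39 37 38
f 40 39 32



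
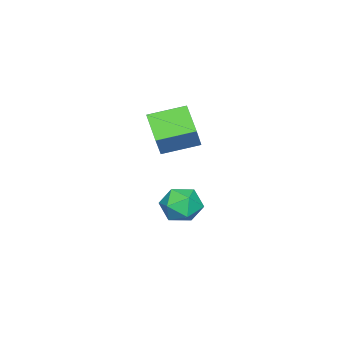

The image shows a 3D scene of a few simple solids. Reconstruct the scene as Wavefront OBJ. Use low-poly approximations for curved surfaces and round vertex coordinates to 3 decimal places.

v 1.237 0.624 -1.49
v 1.859 -0.177 -1.953
v -0.119 0.217 -2.607
v 0.503 -0.584 -3.07
v 0.134 -0.699 -2.024
v 0.972 -0.447 -1.334
v 0.768 0.487 -3.226
v 1.606 0.739 -2.536
v 1.569 -0.262 -3.026
v 1.177 -0.995 -2.283
v 0.563 1.035 -2.277
v 0.171 0.302 -1.534
v 1.362 1.298 2.127
v 0.293 0.22 3.037
v 2.215 1.519 3.391
v 1.145 0.441 4.301
v 2.435 -0.161 1.659
v 1.365 -1.239 2.569
v 3.287 0.06 2.923
v 2.218 -1.018 3.833
f 1 12 6
f 1 6 2
f 1 2 8
f 1 8 11
f 1 11 12
f 2 6 10
f 6 12 5
f 12 11 3
f 11 8 7
f 8 2 9
f 4 10 5
f 4 5 3
f 4 3 7
f 4 7 9
f 4 9 10
f 5 10 6
f 3 5 12
f 7 3 11
f 9 7 8
f 10 9 2
f 14 16 13
f 17 14 13
f 13 16 15
f 15 17 13
f 14 20 16
f 18 14 17
f 18 20 14
f 16 20 15
f 19 17 15
f 15 20 19
f 19 18 17
f 20 18 19



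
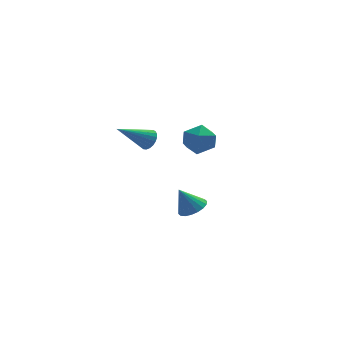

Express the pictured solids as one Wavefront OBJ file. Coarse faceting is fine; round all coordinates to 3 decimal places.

v 1.197 2.311 0.073
v 1.429 2.626 0.515
v -0.317 1.949 1.127
v 1.303 2.796 0.392
v 1.158 2.883 0.213
v 1.02 2.87 0.011
v 0.913 2.761 -0.181
v 0.854 2.574 -0.329
v 0.855 2.342 -0.407
v 0.915 2.104 -0.402
v 1.024 1.902 -0.316
v 1.163 1.771 -0.162
v 1.307 1.733 0.033
v 1.433 1.795 0.234
v 1.517 1.946 0.408
v 1.547 2.16 0.524
v 1.516 2.401 0.561
v 2.099 -3.819 -0.764
v 2.638 -4.125 -0.44
v 1.521 -3.681 0.324
v 2.717 -3.824 -0.436
v 2.673 -3.522 -0.497
v 2.516 -3.278 -0.611
v 2.276 -3.142 -0.756
v 2.001 -3.139 -0.902
v 1.745 -3.272 -1.021
v 1.559 -3.512 -1.089
v 1.48 -3.814 -1.093
v 1.524 -4.116 -1.032
v 1.681 -4.359 -0.917
v 1.921 -4.496 -0.773
v 2.196 -4.498 -0.627
v 2.452 -4.366 -0.508
v 2.744 1.894 0.676
v 3.263 2.592 0.393
v 3.617 0.948 -0.053
v 4.136 1.646 -0.336
v 4.135 1.406 0.546
v 3.595 1.991 0.997
v 3.285 1.549 -0.657
v 2.745 2.134 -0.206
v 3.598 2.379 -0.431
v 4.123 2.29 0.313
v 2.757 1.25 0.027
v 3.282 1.161 0.771
f 2 1 4
f 2 4 3
f 4 1 5
f 4 5 3
f 5 1 6
f 5 6 3
f 6 1 7
f 6 7 3
f 7 1 8
f 7 8 3
f 8 1 9
f 8 9 3
f 9 1 10
f 9 10 3
f 10 1 11
f 10 11 3
f 11 1 12
f 11 12 3
f 12 1 13
f 12 13 3
f 13 1 14
f 13 14 3
f 14 1 15
f 14 15 3
f 15 1 16
f 15 16 3
f 16 1 17
f 16 17 3
f 17 1 2
f 17 2 3
f 19 18 21
f 19 21 20
f 21 18 22
f 21 22 20
f 22 18 23
f 22 23 20
f 23 18 24
f 23 24 20
f 24 18 25
f 24 25 20
f 25 18 26
f 25 26 20
f 26 18 27
f 26 27 20
f 27 18 28
f 27 28 20
f 28 18 29
f 28 29 20
f 29 18 30
f 29 30 20
f 30 18 31
f 30 31 20
f 31 18 32
f 31 32 20
f 32 18 33
f 32 33 20
f 33 18 19
f 33 19 20
f 34 45 39
f 34 39 35
f 34 35 41
f 34 41 44
f 34 44 45
f 35 39 43
f 39 45 38
f 45 44 36
f 44 41 40
f 41 35 42
f 37 43 38
f 37 38 36
f 37 36 40
f 37 40 42
f 37 42 43
f 38 43 39
f 36 38 45
f 40 36 44
f 42 40 41
f 43 42 35



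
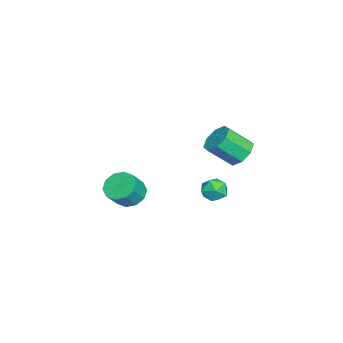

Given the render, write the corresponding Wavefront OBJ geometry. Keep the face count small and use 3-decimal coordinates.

v -1.829 -1.555 -3.98
v -1.16 -1.146 -4.308
v -0.502 -1.516 -3.427
v -1.171 -1.925 -3.1
v -1.409 -0.816 -3.984
v -0.751 -1.186 -3.103
v -1.818 -0.769 -3.658
v -1.16 -1.138 -2.777
v -2.232 -1.022 -3.456
v -1.574 -1.391 -2.575
v -2.491 -1.478 -3.453
v -1.833 -1.848 -2.573
v -2.498 -1.964 -3.653
v -1.84 -2.334 -2.772
v -2.249 -2.294 -3.977
v -1.591 -2.664 -3.096
v -1.84 -2.342 -4.303
v -1.182 -2.711 -3.422
v -1.426 -2.089 -4.505
v -0.768 -2.458 -3.624
v -1.167 -1.632 -4.507
v -0.509 -2.002 -3.627
v -2.383 2.86 -3.504
v -1.963 2.829 -2.9
v -1.917 1.831 -3.88
v -1.497 1.8 -3.276
v -2.226 1.714 -3.223
v -2.514 2.35 -2.99
v -1.366 2.31 -3.79
v -1.654 2.946 -3.557
v -1.335 2.489 -3.077
v -1.866 2.12 -2.726
v -2.014 2.54 -4.054
v -2.545 2.171 -3.703
v 1.579 4.001 1.348
v 2.082 4.485 1.717
v 2.364 3.444 2.701
v 1.861 2.959 2.332
v 1.518 4.533 1.929
v 1.799 3.492 2.913
v 0.989 4.268 1.8
v 1.271 3.227 2.784
v 0.806 3.847 1.407
v 1.088 2.806 2.391
v 1.076 3.516 0.979
v 1.358 2.475 1.963
v 1.641 3.468 0.767
v 1.922 2.427 1.751
v 2.169 3.733 0.896
v 2.451 2.692 1.88
v 2.352 4.154 1.289
v 2.634 3.113 2.273
f 2 1 5
f 2 5 3
f 3 5 6
f 3 6 4
f 5 1 7
f 5 7 6
f 6 7 8
f 6 8 4
f 7 1 9
f 7 9 8
f 8 9 10
f 8 10 4
f 9 1 11
f 9 11 10
f 10 11 12
f 10 12 4
f 11 1 13
f 11 13 12
f 12 13 14
f 12 14 4
f 13 1 15
f 13 15 14
f 14 15 16
f 14 16 4
f 15 1 17
f 15 17 16
f 16 17 18
f 16 18 4
f 17 1 19
f 17 19 18
f 18 19 20
f 18 20 4
f 19 1 21
f 19 21 20
f 20 21 22
f 20 22 4
f 21 1 2
f 21 2 22
f 22 2 3
f 22 3 4
f 23 34 28
f 23 28 24
f 23 24 30
f 23 30 33
f 23 33 34
f 24 28 32
f 28 34 27
f 34 33 25
f 33 30 29
f 30 24 31
f 26 32 27
f 26 27 25
f 26 25 29
f 26 29 31
f 26 31 32
f 27 32 28
f 25 27 34
f 29 25 33
f 31 29 30
f 32 31 24
f 36 35 39
f 36 39 37
f 37 39 40
f 37 40 38
f 39 35 41
f 39 41 40
f 40 41 42
f 40 42 38
f 41 35 43
f 41 43 42
f 42 43 44
f 42 44 38
f 43 35 45
f 43 45 44
f 44 45 46
f 44 46 38
f 45 35 47
f 45 47 46
f 46 47 48
f 46 48 38
f 47 35 49
f 47 49 48
f 48 49 50
f 48 50 38
f 49 35 51
f 49 51 50
f 50 51 52
f 50 52 38
f 51 35 36
f 51 36 52
f 52 36 37
f 52 37 38



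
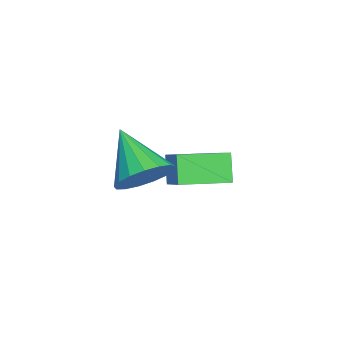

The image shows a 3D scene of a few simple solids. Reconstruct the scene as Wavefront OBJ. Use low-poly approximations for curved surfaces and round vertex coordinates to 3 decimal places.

v 3.197 -0.936 -1.27
v 4.071 -1.238 -0.693
v 1.903 -2.084 0.09
v 3.918 -0.794 -0.465
v 3.599 -0.384 -0.421
v 3.188 -0.099 -0.572
v 2.78 -0.007 -0.883
v 2.467 -0.127 -1.282
v 2.321 -0.433 -1.679
v 2.375 -0.854 -1.982
v 2.618 -1.294 -2.122
v 2.994 -1.652 -2.067
v 3.416 -1.846 -1.829
v 3.788 -1.832 -1.463
v 4.024 -1.612 -1.053
v -0.709 -1.127 -2.656
v 0.461 -0.481 -1.833
v -1.526 0.589 -2.842
v -0.356 1.235 -2.018
v -0.064 -0.935 -3.722
v 1.106 -0.289 -2.898
v -0.881 0.781 -3.907
v 0.289 1.427 -3.084
f 2 1 4
f 2 4 3
f 4 1 5
f 4 5 3
f 5 1 6
f 5 6 3
f 6 1 7
f 6 7 3
f 7 1 8
f 7 8 3
f 8 1 9
f 8 9 3
f 9 1 10
f 9 10 3
f 10 1 11
f 10 11 3
f 11 1 12
f 11 12 3
f 12 1 13
f 12 13 3
f 13 1 14
f 13 14 3
f 14 1 15
f 14 15 3
f 15 1 2
f 15 2 3
f 17 19 16
f 20 17 16
f 16 19 18
f 18 20 16
f 17 23 19
f 21 17 20
f 21 23 17
f 19 23 18
f 22 20 18
f 18 23 22
f 22 21 20
f 23 21 22



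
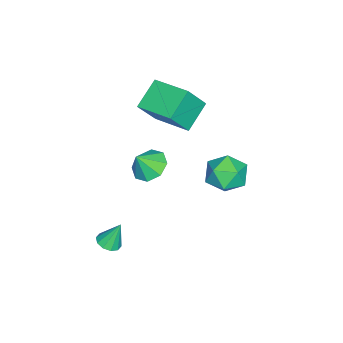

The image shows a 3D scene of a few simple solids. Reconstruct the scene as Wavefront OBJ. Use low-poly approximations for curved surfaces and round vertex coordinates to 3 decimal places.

v -1.751 4.18 -0.08
v -1.113 3.694 -0.956
v -3.307 3.226 -0.684
v -2.669 2.74 -1.56
v -2.463 2.429 -0.432
v -1.501 3.019 -0.058
v -2.919 3.901 -1.582
v -1.957 4.491 -1.208
v -1.834 3.521 -1.884
v -1.553 2.612 -1.173
v -2.867 4.308 -0.467
v -2.586 3.399 0.244
v 3.458 -0.478 -2.043
v 4.025 -0.16 -2.07
v 3.222 0.058 -0.717
v 3.74 0.081 -2.219
v 3.347 0.109 -2.3
v 2.997 -0.088 -2.283
v 2.823 -0.433 -2.175
v 2.892 -0.796 -2.016
v 3.177 -1.037 -1.868
v 3.569 -1.065 -1.786
v 3.919 -0.868 -1.803
v 4.093 -0.523 -1.912
v -3.781 0.19 3.192
v -2.933 -0.423 4.693
v -3.009 2.132 3.548
v -2.161 1.519 5.05
v -2.359 -0.199 2.23
v -1.511 -0.812 3.732
v -1.587 1.743 2.587
v -0.739 1.13 4.088
v -0.865 0.009 -0.036
v -0.259 0.791 0.003
v -0.315 -0.469 1.016
v -0.901 0.903 0.389
v -1.522 0.491 0.527
v -1.758 -0.203 0.335
v -1.471 -0.772 -0.075
v -0.829 -0.884 -0.461
v -0.208 -0.472 -0.599
v 0.028 0.221 -0.407
f 1 12 6
f 1 6 2
f 1 2 8
f 1 8 11
f 1 11 12
f 2 6 10
f 6 12 5
f 12 11 3
f 11 8 7
f 8 2 9
f 4 10 5
f 4 5 3
f 4 3 7
f 4 7 9
f 4 9 10
f 5 10 6
f 3 5 12
f 7 3 11
f 9 7 8
f 10 9 2
f 14 13 16
f 14 16 15
f 16 13 17
f 16 17 15
f 17 13 18
f 17 18 15
f 18 13 19
f 18 19 15
f 19 13 20
f 19 20 15
f 20 13 21
f 20 21 15
f 21 13 22
f 21 22 15
f 22 13 23
f 22 23 15
f 23 13 24
f 23 24 15
f 24 13 14
f 24 14 15
f 26 28 25
f 29 26 25
f 25 28 27
f 27 29 25
f 26 32 28
f 30 26 29
f 30 32 26
f 28 32 27
f 31 29 27
f 27 32 31
f 31 30 29
f 32 30 31
f 34 33 36
f 34 36 35
f 36 33 37
f 36 37 35
f 37 33 38
f 37 38 35
f 38 33 39
f 38 39 35
f 39 33 40
f 39 40 35
f 40 33 41
f 40 41 35
f 41 33 42
f 41 42 35
f 42 33 34
f 42 34 35



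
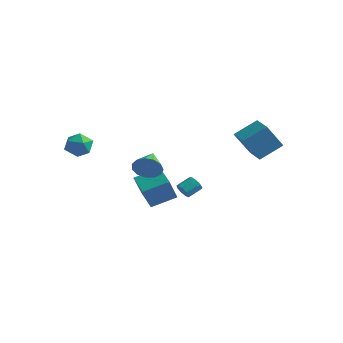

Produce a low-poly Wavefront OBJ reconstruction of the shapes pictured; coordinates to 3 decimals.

v 1.696 -1.206 0.275
v 1.917 -1.522 0.68
v 2.245 -0.691 1.151
v 2.024 -0.374 0.745
v 2.175 -1.467 0.402
v 2.503 -0.635 0.873
v 2.209 -1.289 0.065
v 2.536 -0.457 0.535
v 2.003 -1.072 -0.175
v 2.33 -0.241 0.296
v 1.653 -0.918 -0.204
v 1.981 -0.086 0.267
v 1.324 -0.899 -0.009
v 1.651 -0.067 0.461
v 1.169 -1.023 0.318
v 1.496 -0.191 0.789
v 1.261 -1.233 0.626
v 1.588 -0.401 1.096
v 1.556 -1.43 0.768
v 1.884 -0.598 1.239
v 0.64 -3.168 2.549
v 1.126 -3.2 3.342
v -0.08 -1.712 3.051
v 1.421 -2.936 2.999
v 1.468 -2.746 2.513
v 1.252 -2.689 2.039
v 0.842 -2.784 1.726
v 0.368 -3.002 1.676
v -0.02 -3.272 1.902
v -0.198 -3.509 2.334
v -0.11 -3.638 2.834
v 0.216 -3.617 3.244
v 0.677 -3.454 3.433
v 4.392 2.658 2.213
v 3.78 1.828 3.833
v 3.121 3.509 2.169
v 2.509 2.679 3.789
v 5.191 3.901 3.151
v 4.579 3.071 4.771
v 3.92 4.752 3.107
v 3.308 3.922 4.727
v -2.136 -0.172 -1.309
v -1.936 -1.207 0.391
v -1.132 1.08 -0.664
v -0.932 0.046 1.035
v -0.908 -0.866 -1.875
v -0.708 -1.9 -0.176
v 0.096 0.387 -1.231
v 0.296 -0.648 0.469
v -4.63 -3.871 3.924
v -4.091 -3.088 3.818
v -3.549 -4.712 3.202
v -3.01 -3.929 3.096
v -3.144 -4.303 3.967
v -3.812 -3.783 4.412
v -3.828 -4.017 2.608
v -4.496 -3.497 3.053
v -3.595 -3.178 3.004
v -3.173 -3.355 3.844
v -4.467 -4.445 3.176
v -4.045 -4.622 4.016
f 2 1 5
f 2 5 3
f 3 5 6
f 3 6 4
f 5 1 7
f 5 7 6
f 6 7 8
f 6 8 4
f 7 1 9
f 7 9 8
f 8 9 10
f 8 10 4
f 9 1 11
f 9 11 10
f 10 11 12
f 10 12 4
f 11 1 13
f 11 13 12
f 12 13 14
f 12 14 4
f 13 1 15
f 13 15 14
f 14 15 16
f 14 16 4
f 15 1 17
f 15 17 16
f 16 17 18
f 16 18 4
f 17 1 19
f 17 19 18
f 18 19 20
f 18 20 4
f 19 1 2
f 19 2 20
f 20 2 3
f 20 3 4
f 22 21 24
f 22 24 23
f 24 21 25
f 24 25 23
f 25 21 26
f 25 26 23
f 26 21 27
f 26 27 23
f 27 21 28
f 27 28 23
f 28 21 29
f 28 29 23
f 29 21 30
f 29 30 23
f 30 21 31
f 30 31 23
f 31 21 32
f 31 32 23
f 32 21 33
f 32 33 23
f 33 21 22
f 33 22 23
f 35 37 34
f 38 35 34
f 34 37 36
f 36 38 34
f 35 41 37
f 39 35 38
f 39 41 35
f 37 41 36
f 40 38 36
f 36 41 40
f 40 39 38
f 41 39 40
f 43 45 42
f 46 43 42
f 42 45 44
f 44 46 42
f 43 49 45
f 47 43 46
f 47 49 43
f 45 49 44
f 48 46 44
f 44 49 48
f 48 47 46
f 49 47 48
f 50 61 55
f 50 55 51
f 50 51 57
f 50 57 60
f 50 60 61
f 51 55 59
f 55 61 54
f 61 60 52
f 60 57 56
f 57 51 58
f 53 59 54
f 53 54 52
f 53 52 56
f 53 56 58
f 53 58 59
f 54 59 55
f 52 54 61
f 56 52 60
f 58 56 57
f 59 58 51



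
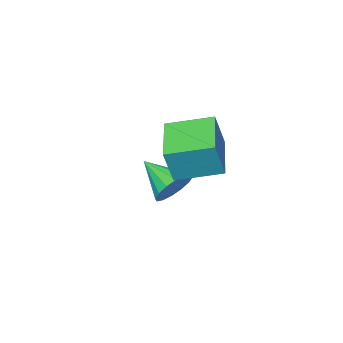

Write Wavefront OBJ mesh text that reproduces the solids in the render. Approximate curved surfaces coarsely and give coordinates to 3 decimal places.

v -2.885 -2.798 -0.553
v -2.606 -2.358 0.13
v -2.695 -4.202 0.273
v -3.047 -2.386 0.184
v -3.445 -2.525 0.04
v -3.693 -2.737 -0.263
v -3.724 -2.966 -0.644
v -3.531 -3.149 -1
v -3.165 -3.239 -1.237
v -2.724 -3.21 -1.291
v -2.326 -3.072 -1.147
v -2.078 -2.859 -0.844
v -2.047 -2.631 -0.463
v -2.24 -2.447 -0.106
v -1.521 -1.203 2.467
v -1.07 -1.197 3.802
v -2.692 -0.033 2.857
v -2.24 -0.027 4.193
v -0.24 0.227 2.027
v 0.212 0.233 3.363
v -1.41 1.397 2.418
v -0.959 1.403 3.753
f 2 1 4
f 2 4 3
f 4 1 5
f 4 5 3
f 5 1 6
f 5 6 3
f 6 1 7
f 6 7 3
f 7 1 8
f 7 8 3
f 8 1 9
f 8 9 3
f 9 1 10
f 9 10 3
f 10 1 11
f 10 11 3
f 11 1 12
f 11 12 3
f 12 1 13
f 12 13 3
f 13 1 14
f 13 14 3
f 14 1 2
f 14 2 3
f 16 18 15
f 19 16 15
f 15 18 17
f 17 19 15
f 16 22 18
f 20 16 19
f 20 22 16
f 18 22 17
f 21 19 17
f 17 22 21
f 21 20 19
f 22 20 21



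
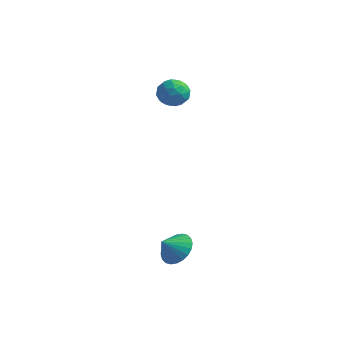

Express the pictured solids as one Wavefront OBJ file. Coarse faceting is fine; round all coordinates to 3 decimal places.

v -3.324 3.884 2.799
v -2.888 4.219 2.042
v -2.032 3.241 3.258
v -1.596 3.576 2.501
v -1.883 4.161 3.173
v -2.681 4.558 2.889
v -2.239 2.902 2.411
v -3.037 3.299 2.127
v -2.218 3.612 1.802
v -1.997 4.39 2.273
v -2.923 3.07 3.027
v -2.702 3.848 3.498
v -3.219 4.108 2.38
v -1.701 3.352 2.92
v -1.869 3.696 3.315
v -1.613 3.892 2.869
v -3.097 4.308 2.878
v -2.841 4.504 2.433
v -2.25 4.47 3.098
v -2.079 2.956 2.867
v -1.823 3.152 2.422
v -3.307 3.568 2.431
v -3.051 3.764 1.985
v -2.67 2.99 2.202
v -2.569 3.948 1.794
v -1.81 3.57 2.064
v -2.188 3.174 2.011
v -2.657 3.407 1.844
v -2.439 4.405 2.071
v -1.68 4.027 2.34
v -1.848 4.371 2.735
v -2.318 4.605 2.569
v -2.045 4.048 1.93
v -3.24 3.433 2.96
v -2.481 3.055 3.229
v -2.602 2.855 2.731
v -3.072 3.089 2.565
v -3.11 3.89 3.236
v -2.351 3.512 3.506
v -2.263 4.053 3.456
v -2.732 4.286 3.289
v -2.875 3.412 3.37
v 2.581 -2.924 -3.766
v 3.344 -2.689 -3.198
v 2.239 -3.676 -2.994
v 3.08 -2.442 -3.074
v 2.74 -2.268 -3.056
v 2.376 -2.194 -3.145
v 2.043 -2.231 -3.329
v 1.792 -2.374 -3.58
v 1.661 -2.601 -3.859
v 1.67 -2.876 -4.123
v 1.818 -3.16 -4.334
v 2.082 -3.407 -4.457
v 2.422 -3.581 -4.476
v 2.786 -3.655 -4.386
v 3.119 -3.617 -4.202
v 3.37 -3.474 -3.952
v 3.501 -3.248 -3.673
v 3.492 -2.972 -3.408
f 1 38 17
f 38 12 41
f 17 41 6
f 38 41 17
f 1 17 13
f 17 6 18
f 13 18 2
f 17 18 13
f 1 13 22
f 13 2 23
f 22 23 8
f 13 23 22
f 1 22 34
f 22 8 37
f 34 37 11
f 22 37 34
f 1 34 38
f 34 11 42
f 38 42 12
f 34 42 38
f 2 18 29
f 18 6 32
f 29 32 10
f 18 32 29
f 6 41 19
f 41 12 40
f 19 40 5
f 41 40 19
f 12 42 39
f 42 11 35
f 39 35 3
f 42 35 39
f 11 37 36
f 37 8 24
f 36 24 7
f 37 24 36
f 8 23 28
f 23 2 25
f 28 25 9
f 23 25 28
f 4 30 16
f 30 10 31
f 16 31 5
f 30 31 16
f 4 16 14
f 16 5 15
f 14 15 3
f 16 15 14
f 4 14 21
f 14 3 20
f 21 20 7
f 14 20 21
f 4 21 26
f 21 7 27
f 26 27 9
f 21 27 26
f 4 26 30
f 26 9 33
f 30 33 10
f 26 33 30
f 5 31 19
f 31 10 32
f 19 32 6
f 31 32 19
f 3 15 39
f 15 5 40
f 39 40 12
f 15 40 39
f 7 20 36
f 20 3 35
f 36 35 11
f 20 35 36
f 9 27 28
f 27 7 24
f 28 24 8
f 27 24 28
f 10 33 29
f 33 9 25
f 29 25 2
f 33 25 29
f 44 43 46
f 44 46 45
f 46 43 47
f 46 47 45
f 47 43 48
f 47 48 45
f 48 43 49
f 48 49 45
f 49 43 50
f 49 50 45
f 50 43 51
f 50 51 45
f 51 43 52
f 51 52 45
f 52 43 53
f 52 53 45
f 53 43 54
f 53 54 45
f 54 43 55
f 54 55 45
f 55 43 56
f 55 56 45
f 56 43 57
f 56 57 45
f 57 43 58
f 57 58 45
f 58 43 59
f 58 59 45
f 59 43 60
f 59 60 45
f 60 43 44
f 60 44 45



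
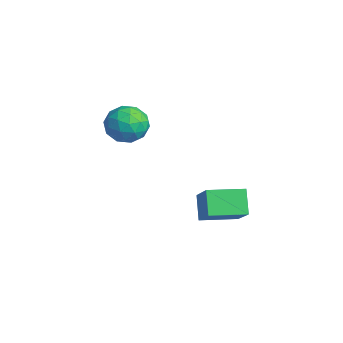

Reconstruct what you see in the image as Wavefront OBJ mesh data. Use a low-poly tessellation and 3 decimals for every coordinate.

v 0.918 2.098 -2.766
v 0.074 2.332 -1.765
v 1.229 3.785 -2.897
v 0.384 4.018 -1.896
v 2.436 1.922 -1.444
v 1.591 2.155 -0.443
v 2.746 3.608 -1.575
v 1.902 3.842 -0.574
v -3.974 1.234 1.407
v -3.407 1.245 0.497
v -3.433 -0.385 1.723
v -2.866 -0.374 0.813
v -2.568 0.243 1.638
v -2.902 1.243 1.443
v -3.938 -0.383 0.777
v -4.272 0.617 0.582
v -3.385 0.246 0.107
v -2.538 0.633 0.639
v -4.302 0.227 1.581
v -3.455 0.614 2.113
v -3.738 1.381 0.924
v -3.102 -0.521 1.296
v -2.927 -0.159 1.781
v -2.594 -0.152 1.246
v -3.441 1.38 1.48
v -3.108 1.387 0.945
v -2.614 0.798 1.616
v -3.732 -0.527 1.275
v -3.399 -0.52 0.74
v -4.246 1.012 0.974
v -3.913 1.019 0.439
v -4.226 0.062 0.604
v -3.392 0.801 0.16
v -3.074 -0.151 0.346
v -3.704 -0.156 0.325
v -3.9 0.432 0.21
v -2.894 1.028 0.473
v -2.576 0.077 0.659
v -2.401 0.439 1.144
v -2.597 1.027 1.029
v -2.881 0.441 0.244
v -4.264 0.783 1.561
v -3.946 -0.168 1.747
v -4.243 -0.167 1.191
v -4.439 0.421 1.076
v -3.766 1.011 1.874
v -3.448 0.059 2.06
v -2.94 0.428 2.01
v -3.136 1.016 1.895
v -3.959 0.419 1.976
f 2 4 1
f 5 2 1
f 1 4 3
f 3 5 1
f 2 8 4
f 6 2 5
f 6 8 2
f 4 8 3
f 7 5 3
f 3 8 7
f 7 6 5
f 8 6 7
f 9 46 25
f 46 20 49
f 25 49 14
f 46 49 25
f 9 25 21
f 25 14 26
f 21 26 10
f 25 26 21
f 9 21 30
f 21 10 31
f 30 31 16
f 21 31 30
f 9 30 42
f 30 16 45
f 42 45 19
f 30 45 42
f 9 42 46
f 42 19 50
f 46 50 20
f 42 50 46
f 10 26 37
f 26 14 40
f 37 40 18
f 26 40 37
f 14 49 27
f 49 20 48
f 27 48 13
f 49 48 27
f 20 50 47
f 50 19 43
f 47 43 11
f 50 43 47
f 19 45 44
f 45 16 32
f 44 32 15
f 45 32 44
f 16 31 36
f 31 10 33
f 36 33 17
f 31 33 36
f 12 38 24
f 38 18 39
f 24 39 13
f 38 39 24
f 12 24 22
f 24 13 23
f 22 23 11
f 24 23 22
f 12 22 29
f 22 11 28
f 29 28 15
f 22 28 29
f 12 29 34
f 29 15 35
f 34 35 17
f 29 35 34
f 12 34 38
f 34 17 41
f 38 41 18
f 34 41 38
f 13 39 27
f 39 18 40
f 27 40 14
f 39 40 27
f 11 23 47
f 23 13 48
f 47 48 20
f 23 48 47
f 15 28 44
f 28 11 43
f 44 43 19
f 28 43 44
f 17 35 36
f 35 15 32
f 36 32 16
f 35 32 36
f 18 41 37
f 41 17 33
f 37 33 10
f 41 33 37



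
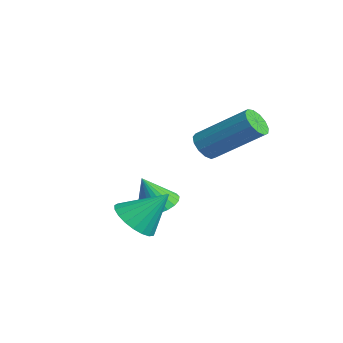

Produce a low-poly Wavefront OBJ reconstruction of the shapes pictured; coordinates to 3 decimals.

v 2.49 2.58 0.095
v 2.91 2.226 0.124
v 3.89 3.486 1.295
v 3.47 3.84 1.265
v 2.966 2.409 -0.12
v 3.947 3.669 1.051
v 2.872 2.646 -0.296
v 3.852 3.906 0.875
v 2.656 2.862 -0.348
v 3.636 4.122 0.823
v 2.387 2.988 -0.259
v 3.367 4.249 0.912
v 2.151 2.985 -0.058
v 3.131 4.246 1.113
v 2.023 2.853 0.191
v 3.003 4.114 1.362
v 2.043 2.635 0.41
v 3.023 3.895 1.581
v 2.205 2.399 0.528
v 3.185 3.659 1.699
v 2.457 2.22 0.509
v 3.437 3.48 1.68
v 2.72 2.156 0.358
v 3.7 3.416 1.529
v 0.527 1.82 -2.986
v 1.038 1.374 -3.194
v 0.533 1.28 -1.814
v 1.195 1.601 -3.09
v 1.235 1.867 -2.967
v 1.154 2.125 -2.848
v 0.964 2.329 -2.753
v 0.698 2.446 -2.698
v 0.403 2.455 -2.692
v 0.13 2.354 -2.738
v -0.075 2.16 -2.826
v -0.176 1.908 -2.942
v -0.155 1.641 -3.065
v -0.016 1.404 -3.175
v 0.217 1.24 -3.252
v 0.503 1.176 -3.283
v 0.794 1.223 -3.262
v 3.668 -0.012 -2.068
v 4.324 0.196 -2.476
v 4.032 0.912 -1.012
v 4.1 0.414 -2.59
v 3.801 0.558 -2.613
v 3.48 0.604 -2.542
v 3.19 0.543 -2.39
v 2.984 0.386 -2.181
v 2.896 0.16 -1.953
v 2.941 -0.095 -1.745
v 3.112 -0.336 -1.593
v 3.379 -0.522 -1.523
v 3.697 -0.619 -1.547
v 4.009 -0.611 -1.661
v 4.262 -0.5 -1.846
v 4.413 -0.304 -2.069
v 4.435 -0.058 -2.292
f 2 1 5
f 2 5 3
f 3 5 6
f 3 6 4
f 5 1 7
f 5 7 6
f 6 7 8
f 6 8 4
f 7 1 9
f 7 9 8
f 8 9 10
f 8 10 4
f 9 1 11
f 9 11 10
f 10 11 12
f 10 12 4
f 11 1 13
f 11 13 12
f 12 13 14
f 12 14 4
f 13 1 15
f 13 15 14
f 14 15 16
f 14 16 4
f 15 1 17
f 15 17 16
f 16 17 18
f 16 18 4
f 17 1 19
f 17 19 18
f 18 19 20
f 18 20 4
f 19 1 21
f 19 21 20
f 20 21 22
f 20 22 4
f 21 1 23
f 21 23 22
f 22 23 24
f 22 24 4
f 23 1 2
f 23 2 24
f 24 2 3
f 24 3 4
f 26 25 28
f 26 28 27
f 28 25 29
f 28 29 27
f 29 25 30
f 29 30 27
f 30 25 31
f 30 31 27
f 31 25 32
f 31 32 27
f 32 25 33
f 32 33 27
f 33 25 34
f 33 34 27
f 34 25 35
f 34 35 27
f 35 25 36
f 35 36 27
f 36 25 37
f 36 37 27
f 37 25 38
f 37 38 27
f 38 25 39
f 38 39 27
f 39 25 40
f 39 40 27
f 40 25 41
f 40 41 27
f 41 25 26
f 41 26 27
f 43 42 45
f 43 45 44
f 45 42 46
f 45 46 44
f 46 42 47
f 46 47 44
f 47 42 48
f 47 48 44
f 48 42 49
f 48 49 44
f 49 42 50
f 49 50 44
f 50 42 51
f 50 51 44
f 51 42 52
f 51 52 44
f 52 42 53
f 52 53 44
f 53 42 54
f 53 54 44
f 54 42 55
f 54 55 44
f 55 42 56
f 55 56 44
f 56 42 57
f 56 57 44
f 57 42 58
f 57 58 44
f 58 42 43
f 58 43 44



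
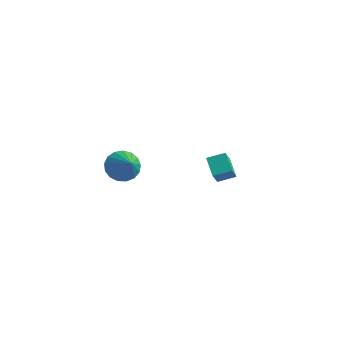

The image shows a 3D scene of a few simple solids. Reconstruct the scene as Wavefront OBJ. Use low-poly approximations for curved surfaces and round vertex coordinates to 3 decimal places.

v -3.16 -3.375 1.954
v -2.722 -2.642 1.851
v -2.12 -3.865 2.886
v -2.972 -2.564 2.169
v -3.264 -2.672 2.438
v -3.532 -2.942 2.596
v -3.715 -3.31 2.607
v -3.771 -3.694 2.468
v -3.687 -4.004 2.211
v -3.482 -4.171 1.896
v -3.203 -4.155 1.593
v -2.915 -3.961 1.373
v -2.682 -3.632 1.286
v -2.559 -3.245 1.352
v -2.574 -2.888 1.556
v -3.338 2.923 -1.3
v -3.089 2.293 -0.421
v -2.722 3.593 -0.995
v -2.473 2.963 -0.116
v -2.487 2.417 -1.904
v -2.238 1.787 -1.025
v -1.871 3.087 -1.599
v -1.622 2.457 -0.72
f 2 1 4
f 2 4 3
f 4 1 5
f 4 5 3
f 5 1 6
f 5 6 3
f 6 1 7
f 6 7 3
f 7 1 8
f 7 8 3
f 8 1 9
f 8 9 3
f 9 1 10
f 9 10 3
f 10 1 11
f 10 11 3
f 11 1 12
f 11 12 3
f 12 1 13
f 12 13 3
f 13 1 14
f 13 14 3
f 14 1 15
f 14 15 3
f 15 1 2
f 15 2 3
f 17 19 16
f 20 17 16
f 16 19 18
f 18 20 16
f 17 23 19
f 21 17 20
f 21 23 17
f 19 23 18
f 22 20 18
f 18 23 22
f 22 21 20
f 23 21 22

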